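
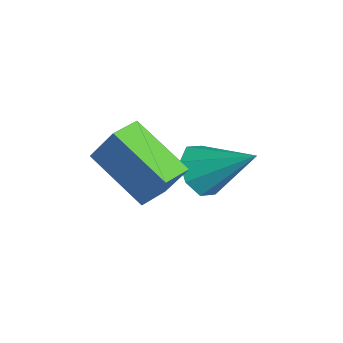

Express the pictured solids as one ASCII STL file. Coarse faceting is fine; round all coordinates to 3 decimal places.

solid 
facet normal -0.505 0.833 -0.224
outer loop
vertex 1.922 -0.659 3.619
vertex 3.589 0.096 2.673
vertex 1.546 -1.176 2.545
endloop
endfacet
facet normal -0.809 -0.366 0.460
outer loop
vertex 2.091 -2.076 2.787
vertex 1.922 -0.659 3.619
vertex 1.546 -1.176 2.545
endloop
endfacet
facet normal -0.505 0.834 -0.224
outer loop
vertex 1.546 -1.176 2.545
vertex 3.589 0.096 2.673
vertex 3.212 -0.421 1.599
endloop
endfacet
facet normal -0.301 -0.413 -0.860
outer loop
vertex 3.212 -0.421 1.599
vertex 2.091 -2.076 2.787
vertex 1.546 -1.176 2.545
endloop
endfacet
facet normal 0.301 0.413 0.860
outer loop
vertex 1.922 -0.659 3.619
vertex 4.134 -0.804 2.915
vertex 3.589 0.096 2.673
endloop
endfacet
facet normal -0.808 -0.367 0.460
outer loop
vertex 2.468 -1.559 3.861
vertex 1.922 -0.659 3.619
vertex 2.091 -2.076 2.787
endloop
endfacet
facet normal 0.301 0.413 0.859
outer loop
vertex 2.468 -1.559 3.861
vertex 4.134 -0.804 2.915
vertex 1.922 -0.659 3.619
endloop
endfacet
facet normal 0.809 0.366 -0.460
outer loop
vertex 3.589 0.096 2.673
vertex 4.134 -0.804 2.915
vertex 3.212 -0.421 1.599
endloop
endfacet
facet normal -0.301 -0.413 -0.860
outer loop
vertex 3.758 -1.321 1.841
vertex 2.091 -2.076 2.787
vertex 3.212 -0.421 1.599
endloop
endfacet
facet normal 0.809 0.367 -0.460
outer loop
vertex 3.212 -0.421 1.599
vertex 4.134 -0.804 2.915
vertex 3.758 -1.321 1.841
endloop
endfacet
facet normal 0.505 -0.834 0.224
outer loop
vertex 3.758 -1.321 1.841
vertex 2.468 -1.559 3.861
vertex 2.091 -2.076 2.787
endloop
endfacet
facet normal 0.505 -0.833 0.224
outer loop
vertex 4.134 -0.804 2.915
vertex 2.468 -1.559 3.861
vertex 3.758 -1.321 1.841
endloop
endfacet
facet normal -0.564 -0.576 -0.592
outer loop
vertex 2.366 1.449 -0.008
vertex 1.842 1.25 0.684
vertex 1.847 1.886 0.061
endloop
endfacet
facet normal 0.513 0.690 -0.511
outer loop
vertex 2.366 1.449 -0.008
vertex 1.847 1.886 0.061
vertex 2.958 2.39 1.856
endloop
endfacet
facet normal -0.563 -0.576 -0.593
outer loop
vertex 1.847 1.886 0.061
vertex 1.842 1.25 0.684
vertex 1.326 1.95 0.494
endloop
endfacet
facet normal -0.071 0.971 -0.229
outer loop
vertex 1.847 1.886 0.061
vertex 1.326 1.95 0.494
vertex 2.958 2.39 1.856
endloop
endfacet
facet normal -0.563 -0.576 -0.592
outer loop
vertex 1.326 1.95 0.494
vertex 1.842 1.25 0.684
vertex 1.107 1.604 1.039
endloop
endfacet
facet normal -0.487 0.813 0.320
outer loop
vertex 1.326 1.95 0.494
vertex 1.107 1.604 1.039
vertex 2.958 2.39 1.856
endloop
endfacet
facet normal -0.563 -0.575 -0.593
outer loop
vertex 1.107 1.604 1.039
vertex 1.842 1.25 0.684
vertex 1.318 1.051 1.375
endloop
endfacet
facet normal -0.491 0.308 0.815
outer loop
vertex 1.107 1.604 1.039
vertex 1.318 1.051 1.375
vertex 2.958 2.39 1.856
endloop
endfacet
facet normal -0.563 -0.576 -0.593
outer loop
vertex 1.318 1.051 1.375
vertex 1.842 1.25 0.684
vertex 1.837 0.614 1.307
endloop
endfacet
facet normal -0.081 -0.247 0.966
outer loop
vertex 1.318 1.051 1.375
vertex 1.837 0.614 1.307
vertex 2.958 2.39 1.856
endloop
endfacet
facet normal -0.564 -0.576 -0.592
outer loop
vertex 1.837 0.614 1.307
vertex 1.842 1.25 0.684
vertex 2.358 0.55 0.873
endloop
endfacet
facet normal 0.504 -0.529 0.683
outer loop
vertex 1.837 0.614 1.307
vertex 2.358 0.55 0.873
vertex 2.958 2.39 1.856
endloop
endfacet
facet normal -0.563 -0.575 -0.593
outer loop
vertex 2.358 0.55 0.873
vertex 1.842 1.25 0.684
vertex 2.577 0.896 0.329
endloop
endfacet
facet normal 0.919 -0.371 0.134
outer loop
vertex 2.358 0.55 0.873
vertex 2.577 0.896 0.329
vertex 2.958 2.39 1.856
endloop
endfacet
facet normal -0.563 -0.576 -0.592
outer loop
vertex 2.577 0.896 0.329
vertex 1.842 1.25 0.684
vertex 2.366 1.449 -0.008
endloop
endfacet
facet normal 0.923 0.133 -0.360
outer loop
vertex 2.577 0.896 0.329
vertex 2.366 1.449 -0.008
vertex 2.958 2.39 1.856
endloop
endfacet

endsolid


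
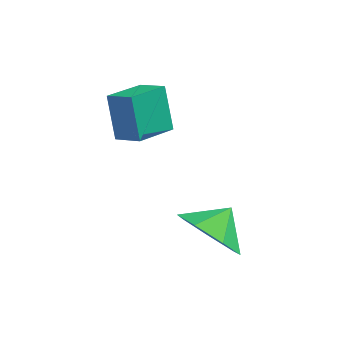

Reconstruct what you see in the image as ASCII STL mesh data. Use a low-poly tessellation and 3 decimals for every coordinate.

solid 
facet normal -0.289 0.456 0.842
outer loop
vertex 0.026 -1.035 4.185
vertex 0.833 -1.358 4.637
vertex 0.68 0.073 3.81
endloop
endfacet
facet normal -0.824 0.330 -0.461
outer loop
vertex 1.107 -0.602 2.563
vertex 0.026 -1.035 4.185
vertex 0.68 0.073 3.81
endloop
endfacet
facet normal -0.288 0.456 0.842
outer loop
vertex 0.68 0.073 3.81
vertex 0.833 -1.358 4.637
vertex 1.487 -0.251 4.261
endloop
endfacet
facet normal 0.488 0.826 -0.280
outer loop
vertex 1.487 -0.251 4.261
vertex 1.107 -0.602 2.563
vertex 0.68 0.073 3.81
endloop
endfacet
facet normal -0.488 -0.827 0.280
outer loop
vertex 0.026 -1.035 4.185
vertex 1.26 -2.033 3.39
vertex 0.833 -1.358 4.637
endloop
endfacet
facet normal -0.824 0.330 -0.461
outer loop
vertex 0.453 -1.709 2.939
vertex 0.026 -1.035 4.185
vertex 1.107 -0.602 2.563
endloop
endfacet
facet normal -0.488 -0.827 0.280
outer loop
vertex 0.453 -1.709 2.939
vertex 1.26 -2.033 3.39
vertex 0.026 -1.035 4.185
endloop
endfacet
facet normal 0.824 -0.330 0.461
outer loop
vertex 0.833 -1.358 4.637
vertex 1.26 -2.033 3.39
vertex 1.487 -0.251 4.261
endloop
endfacet
facet normal 0.488 0.827 -0.280
outer loop
vertex 1.914 -0.925 3.015
vertex 1.107 -0.602 2.563
vertex 1.487 -0.251 4.261
endloop
endfacet
facet normal 0.824 -0.330 0.461
outer loop
vertex 1.487 -0.251 4.261
vertex 1.26 -2.033 3.39
vertex 1.914 -0.925 3.015
endloop
endfacet
facet normal 0.289 -0.456 -0.842
outer loop
vertex 1.914 -0.925 3.015
vertex 0.453 -1.709 2.939
vertex 1.107 -0.602 2.563
endloop
endfacet
facet normal 0.288 -0.455 -0.843
outer loop
vertex 1.26 -2.033 3.39
vertex 0.453 -1.709 2.939
vertex 1.914 -0.925 3.015
endloop
endfacet
facet normal -0.410 -0.752 -0.516
outer loop
vertex 4.317 -3.545 0.665
vertex 3.662 -3.758 1.496
vertex 3.496 -3.094 0.661
endloop
endfacet
facet normal 0.463 0.840 -0.282
outer loop
vertex 4.317 -3.545 0.665
vertex 3.496 -3.094 0.661
vertex 4.098 -2.962 2.044
endloop
endfacet
facet normal -0.412 -0.751 -0.516
outer loop
vertex 3.496 -3.094 0.661
vertex 3.662 -3.758 1.496
vertex 2.8 -3.142 1.287
endloop
endfacet
facet normal -0.110 0.993 -0.047
outer loop
vertex 3.496 -3.094 0.661
vertex 2.8 -3.142 1.287
vertex 4.098 -2.962 2.044
endloop
endfacet
facet normal -0.411 -0.751 -0.517
outer loop
vertex 2.8 -3.142 1.287
vertex 3.662 -3.758 1.496
vertex 2.753 -3.655 2.07
endloop
endfacet
facet normal -0.392 0.780 0.487
outer loop
vertex 2.8 -3.142 1.287
vertex 2.753 -3.655 2.07
vertex 4.098 -2.962 2.044
endloop
endfacet
facet normal -0.411 -0.751 -0.516
outer loop
vertex 2.753 -3.655 2.07
vertex 3.662 -3.758 1.496
vertex 3.39 -4.245 2.421
endloop
endfacet
facet normal -0.169 0.363 0.916
outer loop
vertex 2.753 -3.655 2.07
vertex 3.39 -4.245 2.421
vertex 4.098 -2.962 2.044
endloop
endfacet
facet normal -0.411 -0.751 -0.516
outer loop
vertex 3.39 -4.245 2.421
vertex 3.662 -3.758 1.496
vertex 4.233 -4.469 2.076
endloop
endfacet
facet normal 0.391 0.055 0.919
outer loop
vertex 3.39 -4.245 2.421
vertex 4.233 -4.469 2.076
vertex 4.098 -2.962 2.044
endloop
endfacet
facet normal -0.411 -0.751 -0.516
outer loop
vertex 4.233 -4.469 2.076
vertex 3.662 -3.758 1.496
vertex 4.645 -4.157 1.294
endloop
endfacet
facet normal 0.866 0.088 0.492
outer loop
vertex 4.233 -4.469 2.076
vertex 4.645 -4.157 1.294
vertex 4.098 -2.962 2.044
endloop
endfacet
facet normal -0.411 -0.751 -0.517
outer loop
vertex 4.645 -4.157 1.294
vertex 3.662 -3.758 1.496
vertex 4.317 -3.545 0.665
endloop
endfacet
facet normal 0.898 0.438 -0.042
outer loop
vertex 4.645 -4.157 1.294
vertex 4.317 -3.545 0.665
vertex 4.098 -2.962 2.044
endloop
endfacet

endsolid


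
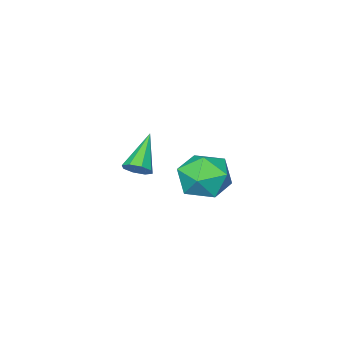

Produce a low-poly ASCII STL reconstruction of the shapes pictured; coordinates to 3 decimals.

solid 
facet normal -0.997 0.050 -0.065
outer loop
vertex -0.122 3.071 -0.86
vertex -0.183 1.973 -0.763
vertex -0.21 2.609 0.139
endloop
endfacet
facet normal -0.732 0.641 0.232
outer loop
vertex -0.122 3.071 -0.86
vertex -0.21 2.609 0.139
vertex 0.481 3.455 -0.019
endloop
endfacet
facet normal -0.273 0.934 -0.230
outer loop
vertex -0.122 3.071 -0.86
vertex 0.481 3.455 -0.019
vertex 0.937 3.342 -1.018
endloop
endfacet
facet normal -0.255 0.523 -0.813
outer loop
vertex -0.122 3.071 -0.86
vertex 0.937 3.342 -1.018
vertex 0.526 2.426 -1.478
endloop
endfacet
facet normal -0.702 -0.024 -0.711
outer loop
vertex -0.122 3.071 -0.86
vertex 0.526 2.426 -1.478
vertex -0.183 1.973 -0.763
endloop
endfacet
facet normal -0.366 0.451 0.814
outer loop
vertex 0.481 3.455 -0.019
vertex -0.21 2.609 0.139
vertex 0.794 2.594 0.598
endloop
endfacet
facet normal -0.795 -0.507 0.333
outer loop
vertex -0.21 2.609 0.139
vertex -0.183 1.973 -0.763
vertex 0.383 1.678 0.138
endloop
endfacet
facet normal -0.318 -0.626 -0.712
outer loop
vertex -0.183 1.973 -0.763
vertex 0.526 2.426 -1.478
vertex 0.839 1.565 -0.861
endloop
endfacet
facet normal 0.405 0.259 -0.877
outer loop
vertex 0.526 2.426 -1.478
vertex 0.937 3.342 -1.018
vertex 1.53 2.411 -1.019
endloop
endfacet
facet normal 0.375 0.924 0.067
outer loop
vertex 0.937 3.342 -1.018
vertex 0.481 3.455 -0.019
vertex 1.503 3.047 -0.117
endloop
endfacet
facet normal 0.255 -0.523 0.813
outer loop
vertex 1.442 1.949 -0.02
vertex 0.794 2.594 0.598
vertex 0.383 1.678 0.138
endloop
endfacet
facet normal 0.273 -0.934 0.230
outer loop
vertex 1.442 1.949 -0.02
vertex 0.383 1.678 0.138
vertex 0.839 1.565 -0.861
endloop
endfacet
facet normal 0.732 -0.641 -0.232
outer loop
vertex 1.442 1.949 -0.02
vertex 0.839 1.565 -0.861
vertex 1.53 2.411 -1.019
endloop
endfacet
facet normal 0.997 -0.050 0.065
outer loop
vertex 1.442 1.949 -0.02
vertex 1.53 2.411 -1.019
vertex 1.503 3.047 -0.117
endloop
endfacet
facet normal 0.702 0.024 0.711
outer loop
vertex 1.442 1.949 -0.02
vertex 1.503 3.047 -0.117
vertex 0.794 2.594 0.598
endloop
endfacet
facet normal -0.405 -0.259 0.877
outer loop
vertex 0.383 1.678 0.138
vertex 0.794 2.594 0.598
vertex -0.21 2.609 0.139
endloop
endfacet
facet normal -0.375 -0.924 -0.067
outer loop
vertex 0.839 1.565 -0.861
vertex 0.383 1.678 0.138
vertex -0.183 1.973 -0.763
endloop
endfacet
facet normal 0.366 -0.451 -0.814
outer loop
vertex 1.53 2.411 -1.019
vertex 0.839 1.565 -0.861
vertex 0.526 2.426 -1.478
endloop
endfacet
facet normal 0.795 0.507 -0.333
outer loop
vertex 1.503 3.047 -0.117
vertex 1.53 2.411 -1.019
vertex 0.937 3.342 -1.018
endloop
endfacet
facet normal 0.318 0.626 0.712
outer loop
vertex 0.794 2.594 0.598
vertex 1.503 3.047 -0.117
vertex 0.481 3.455 -0.019
endloop
endfacet
facet normal 0.667 0.366 -0.649
outer loop
vertex 0.383 -1.835 -1.876
vertex -0.029 -1.876 -2.323
vertex 0.128 -1.446 -1.919
endloop
endfacet
facet normal 0.287 0.289 0.913
outer loop
vertex 0.383 -1.835 -1.876
vertex 0.128 -1.446 -1.919
vertex -1.251 -2.544 -1.137
endloop
endfacet
facet normal 0.669 0.365 -0.648
outer loop
vertex 0.128 -1.446 -1.919
vertex -0.029 -1.876 -2.323
vertex -0.219 -1.309 -2.2
endloop
endfacet
facet normal -0.225 0.737 0.637
outer loop
vertex 0.128 -1.446 -1.919
vertex -0.219 -1.309 -2.2
vertex -1.251 -2.544 -1.137
endloop
endfacet
facet normal 0.667 0.365 -0.649
outer loop
vertex -0.219 -1.309 -2.2
vertex -0.029 -1.876 -2.323
vertex -0.455 -1.504 -2.552
endloop
endfacet
facet normal -0.719 0.688 0.101
outer loop
vertex -0.219 -1.309 -2.2
vertex -0.455 -1.504 -2.552
vertex -1.251 -2.544 -1.137
endloop
endfacet
facet normal 0.668 0.367 -0.647
outer loop
vertex -0.455 -1.504 -2.552
vertex -0.029 -1.876 -2.323
vertex -0.441 -1.916 -2.771
endloop
endfacet
facet normal -0.907 0.173 -0.383
outer loop
vertex -0.455 -1.504 -2.552
vertex -0.441 -1.916 -2.771
vertex -1.251 -2.544 -1.137
endloop
endfacet
facet normal 0.669 0.365 -0.648
outer loop
vertex -0.441 -1.916 -2.771
vertex -0.029 -1.876 -2.323
vertex -0.186 -2.305 -2.727
endloop
endfacet
facet normal -0.680 -0.506 -0.531
outer loop
vertex -0.441 -1.916 -2.771
vertex -0.186 -2.305 -2.727
vertex -1.251 -2.544 -1.137
endloop
endfacet
facet normal 0.668 0.366 -0.648
outer loop
vertex -0.186 -2.305 -2.727
vertex -0.029 -1.876 -2.323
vertex 0.161 -2.442 -2.447
endloop
endfacet
facet normal -0.169 -0.952 -0.256
outer loop
vertex -0.186 -2.305 -2.727
vertex 0.161 -2.442 -2.447
vertex -1.251 -2.544 -1.137
endloop
endfacet
facet normal 0.667 0.366 -0.648
outer loop
vertex 0.161 -2.442 -2.447
vertex -0.029 -1.876 -2.323
vertex 0.397 -2.247 -2.094
endloop
endfacet
facet normal 0.326 -0.903 0.281
outer loop
vertex 0.161 -2.442 -2.447
vertex 0.397 -2.247 -2.094
vertex -1.251 -2.544 -1.137
endloop
endfacet
facet normal 0.667 0.366 -0.649
outer loop
vertex 0.397 -2.247 -2.094
vertex -0.029 -1.876 -2.323
vertex 0.383 -1.835 -1.876
endloop
endfacet
facet normal 0.514 -0.387 0.765
outer loop
vertex 0.397 -2.247 -2.094
vertex 0.383 -1.835 -1.876
vertex -1.251 -2.544 -1.137
endloop
endfacet

endsolid


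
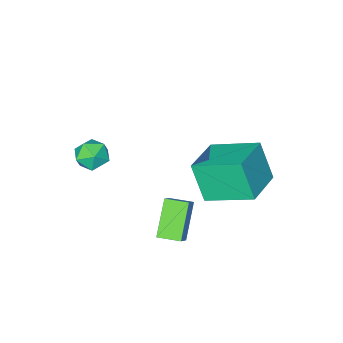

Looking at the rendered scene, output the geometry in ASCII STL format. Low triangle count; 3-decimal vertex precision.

solid 
facet normal -0.477 0.792 0.382
outer loop
vertex -4.305 1.819 -0.14
vertex -2.699 2.639 0.168
vertex -4.373 2.558 -1.758
endloop
endfacet
facet normal -0.878 -0.449 -0.168
outer loop
vertex -3.361 0.881 -2.568
vertex -4.305 1.819 -0.14
vertex -4.373 2.558 -1.758
endloop
endfacet
facet normal -0.478 0.791 0.382
outer loop
vertex -4.373 2.558 -1.758
vertex -2.699 2.639 0.168
vertex -2.767 3.379 -1.45
endloop
endfacet
facet normal -0.038 0.416 -0.909
outer loop
vertex -2.767 3.379 -1.45
vertex -3.361 0.881 -2.568
vertex -4.373 2.558 -1.758
endloop
endfacet
facet normal 0.038 -0.416 0.909
outer loop
vertex -4.305 1.819 -0.14
vertex -1.687 0.962 -0.642
vertex -2.699 2.639 0.168
endloop
endfacet
facet normal -0.878 -0.448 -0.168
outer loop
vertex -3.293 0.141 -0.95
vertex -4.305 1.819 -0.14
vertex -3.361 0.881 -2.568
endloop
endfacet
facet normal 0.038 -0.416 0.909
outer loop
vertex -3.293 0.141 -0.95
vertex -1.687 0.962 -0.642
vertex -4.305 1.819 -0.14
endloop
endfacet
facet normal 0.878 0.448 0.168
outer loop
vertex -2.699 2.639 0.168
vertex -1.687 0.962 -0.642
vertex -2.767 3.379 -1.45
endloop
endfacet
facet normal -0.038 0.416 -0.909
outer loop
vertex -1.755 1.701 -2.26
vertex -3.361 0.881 -2.568
vertex -2.767 3.379 -1.45
endloop
endfacet
facet normal 0.878 0.448 0.168
outer loop
vertex -2.767 3.379 -1.45
vertex -1.687 0.962 -0.642
vertex -1.755 1.701 -2.26
endloop
endfacet
facet normal 0.477 -0.791 -0.382
outer loop
vertex -1.755 1.701 -2.26
vertex -3.293 0.141 -0.95
vertex -3.361 0.881 -2.568
endloop
endfacet
facet normal 0.478 -0.791 -0.382
outer loop
vertex -1.687 0.962 -0.642
vertex -3.293 0.141 -0.95
vertex -1.755 1.701 -2.26
endloop
endfacet
facet normal -0.607 0.794 0.003
outer loop
vertex -0.24 2.673 -0.599
vertex 0.674 3.376 -1.779
vertex -0.827 2.227 -1.318
endloop
endfacet
facet normal -0.553 -0.426 0.716
outer loop
vertex -0.274 1.504 -1.321
vertex -0.24 2.673 -0.599
vertex -0.827 2.227 -1.318
endloop
endfacet
facet normal -0.607 0.794 0.003
outer loop
vertex -0.827 2.227 -1.318
vertex 0.674 3.376 -1.779
vertex 0.087 2.93 -2.499
endloop
endfacet
facet normal -0.570 -0.433 -0.699
outer loop
vertex 0.087 2.93 -2.499
vertex -0.274 1.504 -1.321
vertex -0.827 2.227 -1.318
endloop
endfacet
facet normal 0.569 0.433 0.699
outer loop
vertex -0.24 2.673 -0.599
vertex 1.227 2.653 -1.782
vertex 0.674 3.376 -1.779
endloop
endfacet
facet normal -0.554 -0.426 0.715
outer loop
vertex 0.313 1.95 -0.601
vertex -0.24 2.673 -0.599
vertex -0.274 1.504 -1.321
endloop
endfacet
facet normal 0.569 0.433 0.699
outer loop
vertex 0.313 1.95 -0.601
vertex 1.227 2.653 -1.782
vertex -0.24 2.673 -0.599
endloop
endfacet
facet normal 0.554 0.426 -0.715
outer loop
vertex 0.674 3.376 -1.779
vertex 1.227 2.653 -1.782
vertex 0.087 2.93 -2.499
endloop
endfacet
facet normal -0.569 -0.433 -0.699
outer loop
vertex 0.64 2.207 -2.501
vertex -0.274 1.504 -1.321
vertex 0.087 2.93 -2.499
endloop
endfacet
facet normal 0.554 0.425 -0.716
outer loop
vertex 0.087 2.93 -2.499
vertex 1.227 2.653 -1.782
vertex 0.64 2.207 -2.501
endloop
endfacet
facet normal 0.607 -0.794 -0.003
outer loop
vertex 0.64 2.207 -2.501
vertex 0.313 1.95 -0.601
vertex -0.274 1.504 -1.321
endloop
endfacet
facet normal 0.607 -0.794 -0.003
outer loop
vertex 1.227 2.653 -1.782
vertex 0.313 1.95 -0.601
vertex 0.64 2.207 -2.501
endloop
endfacet
facet normal 0.033 0.301 0.953
outer loop
vertex 0.792 -1.706 -0.671
vertex 0.101 -2.038 -0.542
vertex 0.755 -2.446 -0.436
endloop
endfacet
facet normal 0.690 0.187 0.699
outer loop
vertex 0.792 -1.706 -0.671
vertex 0.755 -2.446 -0.436
vertex 1.26 -2.239 -0.99
endloop
endfacet
facet normal 0.783 0.608 0.132
outer loop
vertex 0.792 -1.706 -0.671
vertex 1.26 -2.239 -0.99
vertex 0.919 -1.703 -1.438
endloop
endfacet
facet normal 0.183 0.982 0.034
outer loop
vertex 0.792 -1.706 -0.671
vertex 0.919 -1.703 -1.438
vertex 0.202 -1.579 -1.161
endloop
endfacet
facet normal -0.280 0.792 0.542
outer loop
vertex 0.792 -1.706 -0.671
vertex 0.202 -1.579 -1.161
vertex 0.101 -2.038 -0.542
endloop
endfacet
facet normal 0.727 -0.492 0.479
outer loop
vertex 1.26 -2.239 -0.99
vertex 0.755 -2.446 -0.436
vertex 0.858 -2.901 -1.059
endloop
endfacet
facet normal -0.336 -0.307 0.890
outer loop
vertex 0.755 -2.446 -0.436
vertex 0.101 -2.038 -0.542
vertex 0.141 -2.777 -0.782
endloop
endfacet
facet normal -0.843 0.489 0.225
outer loop
vertex 0.101 -2.038 -0.542
vertex 0.202 -1.579 -1.161
vertex -0.2 -2.241 -1.23
endloop
endfacet
facet normal -0.093 0.797 -0.597
outer loop
vertex 0.202 -1.579 -1.161
vertex 0.919 -1.703 -1.438
vertex 0.305 -2.034 -1.784
endloop
endfacet
facet normal 0.878 0.190 -0.440
outer loop
vertex 0.919 -1.703 -1.438
vertex 1.26 -2.239 -0.99
vertex 0.959 -2.442 -1.678
endloop
endfacet
facet normal -0.183 -0.982 -0.034
outer loop
vertex 0.268 -2.774 -1.549
vertex 0.858 -2.901 -1.059
vertex 0.141 -2.777 -0.782
endloop
endfacet
facet normal -0.783 -0.608 -0.132
outer loop
vertex 0.268 -2.774 -1.549
vertex 0.141 -2.777 -0.782
vertex -0.2 -2.241 -1.23
endloop
endfacet
facet normal -0.690 -0.187 -0.699
outer loop
vertex 0.268 -2.774 -1.549
vertex -0.2 -2.241 -1.23
vertex 0.305 -2.034 -1.784
endloop
endfacet
facet normal -0.033 -0.301 -0.953
outer loop
vertex 0.268 -2.774 -1.549
vertex 0.305 -2.034 -1.784
vertex 0.959 -2.442 -1.678
endloop
endfacet
facet normal 0.280 -0.792 -0.542
outer loop
vertex 0.268 -2.774 -1.549
vertex 0.959 -2.442 -1.678
vertex 0.858 -2.901 -1.059
endloop
endfacet
facet normal 0.093 -0.797 0.597
outer loop
vertex 0.141 -2.777 -0.782
vertex 0.858 -2.901 -1.059
vertex 0.755 -2.446 -0.436
endloop
endfacet
facet normal -0.878 -0.190 0.440
outer loop
vertex -0.2 -2.241 -1.23
vertex 0.141 -2.777 -0.782
vertex 0.101 -2.038 -0.542
endloop
endfacet
facet normal -0.727 0.492 -0.479
outer loop
vertex 0.305 -2.034 -1.784
vertex -0.2 -2.241 -1.23
vertex 0.202 -1.579 -1.161
endloop
endfacet
facet normal 0.336 0.307 -0.890
outer loop
vertex 0.959 -2.442 -1.678
vertex 0.305 -2.034 -1.784
vertex 0.919 -1.703 -1.438
endloop
endfacet
facet normal 0.843 -0.489 -0.225
outer loop
vertex 0.858 -2.901 -1.059
vertex 0.959 -2.442 -1.678
vertex 1.26 -2.239 -0.99
endloop
endfacet

endsolid


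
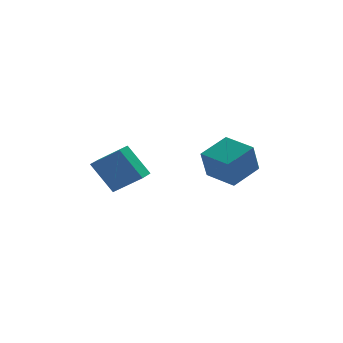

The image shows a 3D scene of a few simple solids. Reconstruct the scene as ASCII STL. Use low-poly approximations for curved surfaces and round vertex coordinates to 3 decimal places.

solid 
facet normal -0.797 -0.483 -0.363
outer loop
vertex 2.756 -2.375 0.441
vertex 1.805 -0.956 0.64
vertex 3.173 -1.874 -1.139
endloop
endfacet
facet normal 0.553 -0.825 -0.116
outer loop
vertex 4.575 -1.024 -0.5
vertex 2.756 -2.375 0.441
vertex 3.173 -1.874 -1.139
endloop
endfacet
facet normal -0.797 -0.483 -0.363
outer loop
vertex 3.173 -1.874 -1.139
vertex 1.805 -0.956 0.64
vertex 2.222 -0.455 -0.941
endloop
endfacet
facet normal 0.244 0.293 -0.925
outer loop
vertex 2.222 -0.455 -0.941
vertex 4.575 -1.024 -0.5
vertex 3.173 -1.874 -1.139
endloop
endfacet
facet normal -0.244 -0.293 0.925
outer loop
vertex 2.756 -2.375 0.441
vertex 3.207 -0.106 1.279
vertex 1.805 -0.956 0.64
endloop
endfacet
facet normal 0.553 -0.825 -0.116
outer loop
vertex 4.158 -1.525 1.081
vertex 2.756 -2.375 0.441
vertex 4.575 -1.024 -0.5
endloop
endfacet
facet normal -0.244 -0.293 0.924
outer loop
vertex 4.158 -1.525 1.081
vertex 3.207 -0.106 1.279
vertex 2.756 -2.375 0.441
endloop
endfacet
facet normal -0.553 0.825 0.116
outer loop
vertex 1.805 -0.956 0.64
vertex 3.207 -0.106 1.279
vertex 2.222 -0.455 -0.941
endloop
endfacet
facet normal 0.244 0.293 -0.924
outer loop
vertex 3.624 0.395 -0.301
vertex 4.575 -1.024 -0.5
vertex 2.222 -0.455 -0.941
endloop
endfacet
facet normal -0.553 0.825 0.116
outer loop
vertex 2.222 -0.455 -0.941
vertex 3.207 -0.106 1.279
vertex 3.624 0.395 -0.301
endloop
endfacet
facet normal 0.797 0.483 0.363
outer loop
vertex 3.624 0.395 -0.301
vertex 4.158 -1.525 1.081
vertex 4.575 -1.024 -0.5
endloop
endfacet
facet normal 0.797 0.483 0.363
outer loop
vertex 3.207 -0.106 1.279
vertex 4.158 -1.525 1.081
vertex 3.624 0.395 -0.301
endloop
endfacet
facet normal -0.472 0.374 0.798
outer loop
vertex -1.898 -0.544 1.025
vertex -1.373 0.28 0.949
vertex -3.152 0.155 -0.044
endloop
endfacet
facet normal -0.536 -0.841 0.078
outer loop
vertex -2.227 -0.58 -1.609
vertex -1.898 -0.544 1.025
vertex -3.152 0.155 -0.044
endloop
endfacet
facet normal -0.472 0.375 0.798
outer loop
vertex -3.152 0.155 -0.044
vertex -1.373 0.28 0.949
vertex -2.627 0.979 -0.121
endloop
endfacet
facet normal -0.700 0.390 -0.597
outer loop
vertex -2.627 0.979 -0.121
vertex -2.227 -0.58 -1.609
vertex -3.152 0.155 -0.044
endloop
endfacet
facet normal 0.700 -0.391 0.597
outer loop
vertex -1.898 -0.544 1.025
vertex -0.448 -0.455 -0.616
vertex -1.373 0.28 0.949
endloop
endfacet
facet normal -0.536 -0.841 0.078
outer loop
vertex -0.973 -1.279 -0.539
vertex -1.898 -0.544 1.025
vertex -2.227 -0.58 -1.609
endloop
endfacet
facet normal 0.700 -0.390 0.598
outer loop
vertex -0.973 -1.279 -0.539
vertex -0.448 -0.455 -0.616
vertex -1.898 -0.544 1.025
endloop
endfacet
facet normal 0.536 0.841 -0.078
outer loop
vertex -1.373 0.28 0.949
vertex -0.448 -0.455 -0.616
vertex -2.627 0.979 -0.121
endloop
endfacet
facet normal -0.700 0.391 -0.598
outer loop
vertex -1.702 0.244 -1.685
vertex -2.227 -0.58 -1.609
vertex -2.627 0.979 -0.121
endloop
endfacet
facet normal 0.536 0.841 -0.078
outer loop
vertex -2.627 0.979 -0.121
vertex -0.448 -0.455 -0.616
vertex -1.702 0.244 -1.685
endloop
endfacet
facet normal 0.472 -0.374 -0.798
outer loop
vertex -1.702 0.244 -1.685
vertex -0.973 -1.279 -0.539
vertex -2.227 -0.58 -1.609
endloop
endfacet
facet normal 0.471 -0.375 -0.798
outer loop
vertex -0.448 -0.455 -0.616
vertex -0.973 -1.279 -0.539
vertex -1.702 0.244 -1.685
endloop
endfacet

endsolid


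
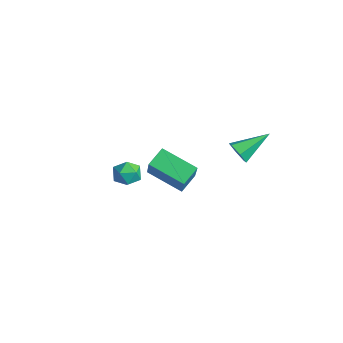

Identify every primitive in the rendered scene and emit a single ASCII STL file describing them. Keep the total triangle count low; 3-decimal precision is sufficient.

solid 
facet normal -0.521 0.267 -0.811
outer loop
vertex -4.541 1.43 -0.89
vertex -2.917 2.385 -1.619
vertex -4.214 0.472 -1.415
endloop
endfacet
facet normal -0.804 -0.472 0.361
outer loop
vertex -3.203 -0.045 0.159
vertex -4.541 1.43 -0.89
vertex -4.214 0.472 -1.415
endloop
endfacet
facet normal -0.520 0.266 -0.811
outer loop
vertex -4.214 0.472 -1.415
vertex -2.917 2.385 -1.619
vertex -2.589 1.427 -2.144
endloop
endfacet
facet normal 0.287 -0.840 -0.460
outer loop
vertex -2.589 1.427 -2.144
vertex -3.203 -0.045 0.159
vertex -4.214 0.472 -1.415
endloop
endfacet
facet normal -0.287 0.840 0.460
outer loop
vertex -4.541 1.43 -0.89
vertex -1.906 1.868 -0.045
vertex -2.917 2.385 -1.619
endloop
endfacet
facet normal -0.804 -0.473 0.361
outer loop
vertex -3.531 0.913 0.684
vertex -4.541 1.43 -0.89
vertex -3.203 -0.045 0.159
endloop
endfacet
facet normal -0.287 0.840 0.460
outer loop
vertex -3.531 0.913 0.684
vertex -1.906 1.868 -0.045
vertex -4.541 1.43 -0.89
endloop
endfacet
facet normal 0.804 0.473 -0.361
outer loop
vertex -2.917 2.385 -1.619
vertex -1.906 1.868 -0.045
vertex -2.589 1.427 -2.144
endloop
endfacet
facet normal 0.287 -0.840 -0.460
outer loop
vertex -1.579 0.91 -0.57
vertex -3.203 -0.045 0.159
vertex -2.589 1.427 -2.144
endloop
endfacet
facet normal 0.804 0.472 -0.361
outer loop
vertex -2.589 1.427 -2.144
vertex -1.906 1.868 -0.045
vertex -1.579 0.91 -0.57
endloop
endfacet
facet normal 0.521 -0.266 0.811
outer loop
vertex -1.579 0.91 -0.57
vertex -3.531 0.913 0.684
vertex -3.203 -0.045 0.159
endloop
endfacet
facet normal 0.521 -0.267 0.811
outer loop
vertex -1.906 1.868 -0.045
vertex -3.531 0.913 0.684
vertex -1.579 0.91 -0.57
endloop
endfacet
facet normal -0.417 0.612 0.672
outer loop
vertex -1.716 -2.169 2.349
vertex -1.209 -2.391 2.866
vertex -1.06 -1.798 2.418
endloop
endfacet
facet normal -0.493 0.870 0.010
outer loop
vertex -1.716 -2.169 2.349
vertex -1.06 -1.798 2.418
vertex -1.34 -1.949 1.731
endloop
endfacet
facet normal -0.843 0.383 -0.377
outer loop
vertex -1.716 -2.169 2.349
vertex -1.34 -1.949 1.731
vertex -1.661 -2.634 1.754
endloop
endfacet
facet normal -0.984 -0.174 0.045
outer loop
vertex -1.716 -2.169 2.349
vertex -1.661 -2.634 1.754
vertex -1.581 -2.907 2.455
endloop
endfacet
facet normal -0.721 -0.032 0.693
outer loop
vertex -1.716 -2.169 2.349
vertex -1.581 -2.907 2.455
vertex -1.209 -2.391 2.866
endloop
endfacet
facet normal 0.157 0.949 -0.273
outer loop
vertex -1.34 -1.949 1.731
vertex -1.06 -1.798 2.418
vertex -0.599 -2.033 1.865
endloop
endfacet
facet normal 0.282 0.532 0.798
outer loop
vertex -1.06 -1.798 2.418
vertex -1.209 -2.391 2.866
vertex -0.519 -2.306 2.566
endloop
endfacet
facet normal -0.209 -0.513 0.833
outer loop
vertex -1.209 -2.391 2.866
vertex -1.581 -2.907 2.455
vertex -0.84 -2.991 2.589
endloop
endfacet
facet normal -0.636 -0.741 -0.216
outer loop
vertex -1.581 -2.907 2.455
vertex -1.661 -2.634 1.754
vertex -1.12 -3.142 1.902
endloop
endfacet
facet normal -0.410 0.162 -0.897
outer loop
vertex -1.661 -2.634 1.754
vertex -1.34 -1.949 1.731
vertex -0.971 -2.549 1.454
endloop
endfacet
facet normal 0.984 0.174 -0.045
outer loop
vertex -0.464 -2.771 1.971
vertex -0.599 -2.033 1.865
vertex -0.519 -2.306 2.566
endloop
endfacet
facet normal 0.843 -0.383 0.377
outer loop
vertex -0.464 -2.771 1.971
vertex -0.519 -2.306 2.566
vertex -0.84 -2.991 2.589
endloop
endfacet
facet normal 0.493 -0.870 -0.010
outer loop
vertex -0.464 -2.771 1.971
vertex -0.84 -2.991 2.589
vertex -1.12 -3.142 1.902
endloop
endfacet
facet normal 0.417 -0.612 -0.672
outer loop
vertex -0.464 -2.771 1.971
vertex -1.12 -3.142 1.902
vertex -0.971 -2.549 1.454
endloop
endfacet
facet normal 0.721 0.032 -0.693
outer loop
vertex -0.464 -2.771 1.971
vertex -0.971 -2.549 1.454
vertex -0.599 -2.033 1.865
endloop
endfacet
facet normal 0.636 0.741 0.216
outer loop
vertex -0.519 -2.306 2.566
vertex -0.599 -2.033 1.865
vertex -1.06 -1.798 2.418
endloop
endfacet
facet normal 0.410 -0.162 0.897
outer loop
vertex -0.84 -2.991 2.589
vertex -0.519 -2.306 2.566
vertex -1.209 -2.391 2.866
endloop
endfacet
facet normal -0.157 -0.949 0.273
outer loop
vertex -1.12 -3.142 1.902
vertex -0.84 -2.991 2.589
vertex -1.581 -2.907 2.455
endloop
endfacet
facet normal -0.282 -0.532 -0.798
outer loop
vertex -0.971 -2.549 1.454
vertex -1.12 -3.142 1.902
vertex -1.661 -2.634 1.754
endloop
endfacet
facet normal 0.209 0.513 -0.833
outer loop
vertex -0.599 -2.033 1.865
vertex -0.971 -2.549 1.454
vertex -1.34 -1.949 1.731
endloop
endfacet
facet normal -0.095 -0.898 -0.429
outer loop
vertex 0.189 2.861 2.019
vertex -0.358 3.095 1.651
vertex 0.29 3.151 1.39
endloop
endfacet
facet normal 0.966 0.139 0.219
outer loop
vertex 0.189 2.861 2.019
vertex 0.29 3.151 1.39
vertex -0.182 4.765 2.449
endloop
endfacet
facet normal -0.095 -0.898 -0.429
outer loop
vertex 0.29 3.151 1.39
vertex -0.358 3.095 1.651
vertex -0.257 3.385 1.022
endloop
endfacet
facet normal 0.615 0.550 -0.565
outer loop
vertex 0.29 3.151 1.39
vertex -0.257 3.385 1.022
vertex -0.182 4.765 2.449
endloop
endfacet
facet normal -0.095 -0.898 -0.429
outer loop
vertex -0.257 3.385 1.022
vertex -0.358 3.095 1.651
vertex -0.905 3.329 1.282
endloop
endfacet
facet normal -0.320 0.689 -0.650
outer loop
vertex -0.257 3.385 1.022
vertex -0.905 3.329 1.282
vertex -0.182 4.765 2.449
endloop
endfacet
facet normal -0.094 -0.898 -0.430
outer loop
vertex -0.905 3.329 1.282
vertex -0.358 3.095 1.651
vertex -1.005 3.038 1.911
endloop
endfacet
facet normal -0.907 0.417 0.049
outer loop
vertex -0.905 3.329 1.282
vertex -1.005 3.038 1.911
vertex -0.182 4.765 2.449
endloop
endfacet
facet normal -0.094 -0.898 -0.430
outer loop
vertex -1.005 3.038 1.911
vertex -0.358 3.095 1.651
vertex -0.458 2.804 2.28
endloop
endfacet
facet normal -0.557 0.007 0.830
outer loop
vertex -1.005 3.038 1.911
vertex -0.458 2.804 2.28
vertex -0.182 4.765 2.449
endloop
endfacet
facet normal -0.095 -0.898 -0.430
outer loop
vertex -0.458 2.804 2.28
vertex -0.358 3.095 1.651
vertex 0.189 2.861 2.019
endloop
endfacet
facet normal 0.381 -0.132 0.915
outer loop
vertex -0.458 2.804 2.28
vertex 0.189 2.861 2.019
vertex -0.182 4.765 2.449
endloop
endfacet

endsolid


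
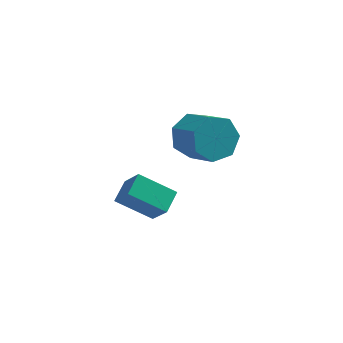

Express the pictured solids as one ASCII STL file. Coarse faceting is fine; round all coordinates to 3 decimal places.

solid 
facet normal -0.414 0.479 -0.774
outer loop
vertex -4.573 4.331 -1.897
vertex -3.032 4.18 -2.815
vertex -4.91 3.378 -2.306
endloop
endfacet
facet normal -0.856 0.084 0.510
outer loop
vertex -4.288 2.66 -1.145
vertex -4.573 4.331 -1.897
vertex -4.91 3.378 -2.306
endloop
endfacet
facet normal -0.414 0.479 -0.774
outer loop
vertex -4.91 3.378 -2.306
vertex -3.032 4.18 -2.815
vertex -3.369 3.227 -3.224
endloop
endfacet
facet normal -0.309 -0.874 -0.375
outer loop
vertex -3.369 3.227 -3.224
vertex -4.288 2.66 -1.145
vertex -4.91 3.378 -2.306
endloop
endfacet
facet normal 0.309 0.874 0.375
outer loop
vertex -4.573 4.331 -1.897
vertex -2.41 3.462 -1.654
vertex -3.032 4.18 -2.815
endloop
endfacet
facet normal -0.856 0.084 0.510
outer loop
vertex -3.951 3.613 -0.736
vertex -4.573 4.331 -1.897
vertex -4.288 2.66 -1.145
endloop
endfacet
facet normal 0.309 0.874 0.375
outer loop
vertex -3.951 3.613 -0.736
vertex -2.41 3.462 -1.654
vertex -4.573 4.331 -1.897
endloop
endfacet
facet normal 0.856 -0.084 -0.510
outer loop
vertex -3.032 4.18 -2.815
vertex -2.41 3.462 -1.654
vertex -3.369 3.227 -3.224
endloop
endfacet
facet normal -0.309 -0.874 -0.375
outer loop
vertex -2.747 2.509 -2.063
vertex -4.288 2.66 -1.145
vertex -3.369 3.227 -3.224
endloop
endfacet
facet normal 0.856 -0.084 -0.510
outer loop
vertex -3.369 3.227 -3.224
vertex -2.41 3.462 -1.654
vertex -2.747 2.509 -2.063
endloop
endfacet
facet normal 0.414 -0.479 0.774
outer loop
vertex -2.747 2.509 -2.063
vertex -3.951 3.613 -0.736
vertex -4.288 2.66 -1.145
endloop
endfacet
facet normal 0.414 -0.479 0.774
outer loop
vertex -2.41 3.462 -1.654
vertex -3.951 3.613 -0.736
vertex -2.747 2.509 -2.063
endloop
endfacet
facet normal -0.560 0.674 -0.482
outer loop
vertex -1.152 3.783 0.752
vertex -1.781 3.876 1.612
vertex -0.9 4.432 1.367
endloop
endfacet
facet normal 0.783 0.239 -0.574
outer loop
vertex -1.152 3.783 0.752
vertex -0.9 4.432 1.367
vertex -0.229 2.671 1.548
endloop
endfacet
facet normal 0.784 0.240 -0.573
outer loop
vertex -0.229 2.671 1.548
vertex -0.9 4.432 1.367
vertex 0.022 3.319 2.162
endloop
endfacet
facet normal 0.559 -0.674 0.483
outer loop
vertex -0.229 2.671 1.548
vertex 0.022 3.319 2.162
vertex -0.859 2.764 2.408
endloop
endfacet
facet normal -0.560 0.674 -0.482
outer loop
vertex -0.9 4.432 1.367
vertex -1.781 3.876 1.612
vertex -1.312 4.662 2.167
endloop
endfacet
facet normal 0.701 0.695 0.161
outer loop
vertex -0.9 4.432 1.367
vertex -1.312 4.662 2.167
vertex 0.022 3.319 2.162
endloop
endfacet
facet normal 0.701 0.695 0.160
outer loop
vertex 0.022 3.319 2.162
vertex -1.312 4.662 2.167
vertex -0.389 3.549 2.962
endloop
endfacet
facet normal 0.559 -0.675 0.481
outer loop
vertex 0.022 3.319 2.162
vertex -0.389 3.549 2.962
vertex -0.859 2.764 2.408
endloop
endfacet
facet normal -0.559 0.674 -0.482
outer loop
vertex -1.312 4.662 2.167
vertex -1.781 3.876 1.612
vertex -2.077 4.301 2.549
endloop
endfacet
facet normal 0.090 0.627 0.774
outer loop
vertex -1.312 4.662 2.167
vertex -2.077 4.301 2.549
vertex -0.389 3.549 2.962
endloop
endfacet
facet normal 0.090 0.627 0.774
outer loop
vertex -0.389 3.549 2.962
vertex -2.077 4.301 2.549
vertex -1.154 3.188 3.344
endloop
endfacet
facet normal 0.559 -0.675 0.482
outer loop
vertex -0.389 3.549 2.962
vertex -1.154 3.188 3.344
vertex -0.859 2.764 2.408
endloop
endfacet
facet normal -0.559 0.674 -0.482
outer loop
vertex -2.077 4.301 2.549
vertex -1.781 3.876 1.612
vertex -2.62 3.62 2.226
endloop
endfacet
facet normal -0.588 0.087 0.804
outer loop
vertex -2.077 4.301 2.549
vertex -2.62 3.62 2.226
vertex -1.154 3.188 3.344
endloop
endfacet
facet normal -0.588 0.087 0.804
outer loop
vertex -1.154 3.188 3.344
vertex -2.62 3.62 2.226
vertex -1.697 2.507 3.021
endloop
endfacet
facet normal 0.559 -0.675 0.482
outer loop
vertex -1.154 3.188 3.344
vertex -1.697 2.507 3.021
vertex -0.859 2.764 2.408
endloop
endfacet
facet normal -0.559 0.674 -0.483
outer loop
vertex -2.62 3.62 2.226
vertex -1.781 3.876 1.612
vertex -2.531 3.132 1.441
endloop
endfacet
facet normal -0.823 -0.519 0.229
outer loop
vertex -2.62 3.62 2.226
vertex -2.531 3.132 1.441
vertex -1.697 2.507 3.021
endloop
endfacet
facet normal -0.823 -0.519 0.229
outer loop
vertex -1.697 2.507 3.021
vertex -2.531 3.132 1.441
vertex -1.608 2.019 2.236
endloop
endfacet
facet normal 0.560 -0.674 0.482
outer loop
vertex -1.697 2.507 3.021
vertex -1.608 2.019 2.236
vertex -0.859 2.764 2.408
endloop
endfacet
facet normal -0.559 0.675 -0.482
outer loop
vertex -2.531 3.132 1.441
vertex -1.781 3.876 1.612
vertex -1.878 3.205 0.785
endloop
endfacet
facet normal -0.439 -0.734 -0.518
outer loop
vertex -2.531 3.132 1.441
vertex -1.878 3.205 0.785
vertex -1.608 2.019 2.236
endloop
endfacet
facet normal -0.439 -0.734 -0.518
outer loop
vertex -1.608 2.019 2.236
vertex -1.878 3.205 0.785
vertex -0.955 2.092 1.58
endloop
endfacet
facet normal 0.560 -0.674 0.482
outer loop
vertex -1.608 2.019 2.236
vertex -0.955 2.092 1.58
vertex -0.859 2.764 2.408
endloop
endfacet
facet normal -0.559 0.675 -0.482
outer loop
vertex -1.878 3.205 0.785
vertex -1.781 3.876 1.612
vertex -1.152 3.783 0.752
endloop
endfacet
facet normal 0.276 -0.397 -0.876
outer loop
vertex -1.878 3.205 0.785
vertex -1.152 3.783 0.752
vertex -0.955 2.092 1.58
endloop
endfacet
facet normal 0.277 -0.396 -0.875
outer loop
vertex -0.955 2.092 1.58
vertex -1.152 3.783 0.752
vertex -0.229 2.671 1.548
endloop
endfacet
facet normal 0.559 -0.674 0.482
outer loop
vertex -0.955 2.092 1.58
vertex -0.229 2.671 1.548
vertex -0.859 2.764 2.408
endloop
endfacet

endsolid


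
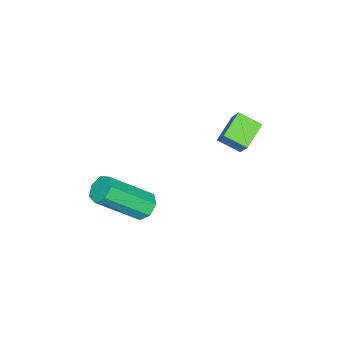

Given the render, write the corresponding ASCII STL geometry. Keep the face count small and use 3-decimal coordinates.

solid 
facet normal -0.448 0.587 -0.674
outer loop
vertex 1.25 -3.055 -2.434
vertex 0.744 -3.097 -2.134
vertex 1.175 -2.699 -2.074
endloop
endfacet
facet normal 0.881 0.415 -0.226
outer loop
vertex 1.25 -3.055 -2.434
vertex 1.175 -2.699 -2.074
vertex 2.202 -4.3 -1.007
endloop
endfacet
facet normal 0.881 0.414 -0.228
outer loop
vertex 2.202 -4.3 -1.007
vertex 1.175 -2.699 -2.074
vertex 2.128 -3.944 -0.647
endloop
endfacet
facet normal 0.450 -0.587 0.673
outer loop
vertex 2.202 -4.3 -1.007
vertex 2.128 -3.944 -0.647
vertex 1.696 -4.343 -0.706
endloop
endfacet
facet normal -0.449 0.588 -0.673
outer loop
vertex 1.175 -2.699 -2.074
vertex 0.744 -3.097 -2.134
vertex 0.776 -2.643 -1.759
endloop
endfacet
facet normal 0.435 0.802 0.409
outer loop
vertex 1.175 -2.699 -2.074
vertex 0.776 -2.643 -1.759
vertex 2.128 -3.944 -0.647
endloop
endfacet
facet normal 0.435 0.802 0.409
outer loop
vertex 2.128 -3.944 -0.647
vertex 0.776 -2.643 -1.759
vertex 1.728 -3.888 -0.331
endloop
endfacet
facet normal 0.450 -0.587 0.673
outer loop
vertex 2.128 -3.944 -0.647
vertex 1.728 -3.888 -0.331
vertex 1.696 -4.343 -0.706
endloop
endfacet
facet normal -0.449 0.588 -0.673
outer loop
vertex 0.776 -2.643 -1.759
vertex 0.744 -3.097 -2.134
vertex 0.352 -2.929 -1.726
endloop
endfacet
facet normal -0.338 0.586 0.736
outer loop
vertex 0.776 -2.643 -1.759
vertex 0.352 -2.929 -1.726
vertex 1.728 -3.888 -0.331
endloop
endfacet
facet normal -0.339 0.586 0.737
outer loop
vertex 1.728 -3.888 -0.331
vertex 0.352 -2.929 -1.726
vertex 1.305 -4.174 -0.298
endloop
endfacet
facet normal 0.449 -0.587 0.674
outer loop
vertex 1.728 -3.888 -0.331
vertex 1.305 -4.174 -0.298
vertex 1.696 -4.343 -0.706
endloop
endfacet
facet normal -0.450 0.586 -0.674
outer loop
vertex 0.352 -2.929 -1.726
vertex 0.744 -3.097 -2.134
vertex 0.224 -3.342 -2.0
endloop
endfacet
facet normal -0.858 -0.072 0.509
outer loop
vertex 0.352 -2.929 -1.726
vertex 0.224 -3.342 -2.0
vertex 1.305 -4.174 -0.298
endloop
endfacet
facet normal -0.857 -0.071 0.510
outer loop
vertex 1.305 -4.174 -0.298
vertex 0.224 -3.342 -2.0
vertex 1.176 -4.587 -0.572
endloop
endfacet
facet normal 0.449 -0.587 0.674
outer loop
vertex 1.305 -4.174 -0.298
vertex 1.176 -4.587 -0.572
vertex 1.696 -4.343 -0.706
endloop
endfacet
facet normal -0.450 0.586 -0.674
outer loop
vertex 0.224 -3.342 -2.0
vertex 0.744 -3.097 -2.134
vertex 0.487 -3.571 -2.375
endloop
endfacet
facet normal -0.731 -0.675 -0.101
outer loop
vertex 0.224 -3.342 -2.0
vertex 0.487 -3.571 -2.375
vertex 1.176 -4.587 -0.572
endloop
endfacet
facet normal -0.731 -0.675 -0.101
outer loop
vertex 1.176 -4.587 -0.572
vertex 0.487 -3.571 -2.375
vertex 1.439 -4.816 -0.948
endloop
endfacet
facet normal 0.449 -0.588 0.672
outer loop
vertex 1.176 -4.587 -0.572
vertex 1.439 -4.816 -0.948
vertex 1.696 -4.343 -0.706
endloop
endfacet
facet normal -0.450 0.586 -0.674
outer loop
vertex 0.487 -3.571 -2.375
vertex 0.744 -3.097 -2.134
vertex 0.943 -3.443 -2.568
endloop
endfacet
facet normal -0.053 -0.770 -0.636
outer loop
vertex 0.487 -3.571 -2.375
vertex 0.943 -3.443 -2.568
vertex 1.439 -4.816 -0.948
endloop
endfacet
facet normal -0.053 -0.770 -0.636
outer loop
vertex 1.439 -4.816 -0.948
vertex 0.943 -3.443 -2.568
vertex 1.896 -4.688 -1.141
endloop
endfacet
facet normal 0.449 -0.588 0.673
outer loop
vertex 1.439 -4.816 -0.948
vertex 1.896 -4.688 -1.141
vertex 1.696 -4.343 -0.706
endloop
endfacet
facet normal -0.448 0.587 -0.674
outer loop
vertex 0.943 -3.443 -2.568
vertex 0.744 -3.097 -2.134
vertex 1.25 -3.055 -2.434
endloop
endfacet
facet normal 0.663 -0.286 -0.692
outer loop
vertex 0.943 -3.443 -2.568
vertex 1.25 -3.055 -2.434
vertex 1.896 -4.688 -1.141
endloop
endfacet
facet normal 0.664 -0.285 -0.691
outer loop
vertex 1.896 -4.688 -1.141
vertex 1.25 -3.055 -2.434
vertex 2.202 -4.3 -1.007
endloop
endfacet
facet normal 0.450 -0.587 0.673
outer loop
vertex 1.896 -4.688 -1.141
vertex 2.202 -4.3 -1.007
vertex 1.696 -4.343 -0.706
endloop
endfacet
facet normal -0.411 -0.411 -0.813
outer loop
vertex -3.648 -1.719 -0.35
vertex -3.728 -0.832 -0.758
vertex -2.604 -1.84 -0.817
endloop
endfacet
facet normal 0.081 -0.906 0.416
outer loop
vertex -2.152 -1.388 0.078
vertex -3.648 -1.719 -0.35
vertex -2.604 -1.84 -0.817
endloop
endfacet
facet normal -0.411 -0.411 -0.813
outer loop
vertex -2.604 -1.84 -0.817
vertex -3.728 -0.832 -0.758
vertex -2.684 -0.953 -1.225
endloop
endfacet
facet normal 0.908 -0.105 -0.406
outer loop
vertex -2.684 -0.953 -1.225
vertex -2.152 -1.388 0.078
vertex -2.604 -1.84 -0.817
endloop
endfacet
facet normal -0.908 0.105 0.406
outer loop
vertex -3.648 -1.719 -0.35
vertex -3.276 -0.38 0.137
vertex -3.728 -0.832 -0.758
endloop
endfacet
facet normal 0.081 -0.906 0.416
outer loop
vertex -3.196 -1.267 0.545
vertex -3.648 -1.719 -0.35
vertex -2.152 -1.388 0.078
endloop
endfacet
facet normal -0.908 0.105 0.406
outer loop
vertex -3.196 -1.267 0.545
vertex -3.276 -0.38 0.137
vertex -3.648 -1.719 -0.35
endloop
endfacet
facet normal -0.081 0.906 -0.416
outer loop
vertex -3.728 -0.832 -0.758
vertex -3.276 -0.38 0.137
vertex -2.684 -0.953 -1.225
endloop
endfacet
facet normal 0.908 -0.105 -0.406
outer loop
vertex -2.232 -0.501 -0.33
vertex -2.152 -1.388 0.078
vertex -2.684 -0.953 -1.225
endloop
endfacet
facet normal -0.081 0.906 -0.416
outer loop
vertex -2.684 -0.953 -1.225
vertex -3.276 -0.38 0.137
vertex -2.232 -0.501 -0.33
endloop
endfacet
facet normal 0.411 0.411 0.813
outer loop
vertex -2.232 -0.501 -0.33
vertex -3.196 -1.267 0.545
vertex -2.152 -1.388 0.078
endloop
endfacet
facet normal 0.411 0.411 0.813
outer loop
vertex -3.276 -0.38 0.137
vertex -3.196 -1.267 0.545
vertex -2.232 -0.501 -0.33
endloop
endfacet

endsolid


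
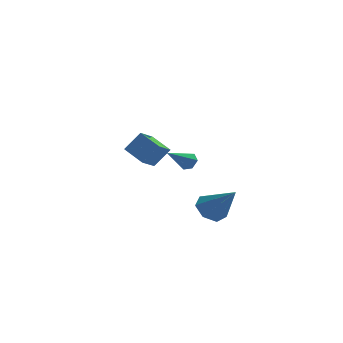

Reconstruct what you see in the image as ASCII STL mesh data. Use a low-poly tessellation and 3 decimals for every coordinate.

solid 
facet normal -0.616 -0.094 -0.783
outer loop
vertex -2.487 0.402 0.277
vertex -1.867 1.231 -0.31
vertex -1.659 -0.594 -0.255
endloop
endfacet
facet normal -0.521 -0.697 0.493
outer loop
vertex -0.853 -0.471 0.77
vertex -2.487 0.402 0.277
vertex -1.659 -0.594 -0.255
endloop
endfacet
facet normal -0.615 -0.094 -0.783
outer loop
vertex -1.659 -0.594 -0.255
vertex -1.867 1.231 -0.31
vertex -1.039 0.236 -0.842
endloop
endfacet
facet normal 0.592 -0.711 -0.380
outer loop
vertex -1.039 0.236 -0.842
vertex -0.853 -0.471 0.77
vertex -1.659 -0.594 -0.255
endloop
endfacet
facet normal -0.591 0.711 0.380
outer loop
vertex -2.487 0.402 0.277
vertex -1.061 1.354 0.715
vertex -1.867 1.231 -0.31
endloop
endfacet
facet normal -0.521 -0.697 0.493
outer loop
vertex -1.681 0.524 1.302
vertex -2.487 0.402 0.277
vertex -0.853 -0.471 0.77
endloop
endfacet
facet normal -0.591 0.711 0.380
outer loop
vertex -1.681 0.524 1.302
vertex -1.061 1.354 0.715
vertex -2.487 0.402 0.277
endloop
endfacet
facet normal 0.521 0.697 -0.493
outer loop
vertex -1.867 1.231 -0.31
vertex -1.061 1.354 0.715
vertex -1.039 0.236 -0.842
endloop
endfacet
facet normal 0.591 -0.711 -0.380
outer loop
vertex -0.233 0.358 0.183
vertex -0.853 -0.471 0.77
vertex -1.039 0.236 -0.842
endloop
endfacet
facet normal 0.521 0.697 -0.493
outer loop
vertex -1.039 0.236 -0.842
vertex -1.061 1.354 0.715
vertex -0.233 0.358 0.183
endloop
endfacet
facet normal 0.615 0.094 0.783
outer loop
vertex -0.233 0.358 0.183
vertex -1.681 0.524 1.302
vertex -0.853 -0.471 0.77
endloop
endfacet
facet normal 0.615 0.094 0.783
outer loop
vertex -1.061 1.354 0.715
vertex -1.681 0.524 1.302
vertex -0.233 0.358 0.183
endloop
endfacet
facet normal 0.675 0.479 -0.561
outer loop
vertex 1.214 3.754 -1.48
vertex 0.927 3.597 -1.959
vertex 0.796 4.095 -1.692
endloop
endfacet
facet normal -0.038 0.494 0.869
outer loop
vertex 1.214 3.754 -1.48
vertex 0.796 4.095 -1.692
vertex -0.247 2.763 -0.981
endloop
endfacet
facet normal 0.674 0.479 -0.562
outer loop
vertex 0.796 4.095 -1.692
vertex 0.927 3.597 -1.959
vertex 0.508 3.938 -2.171
endloop
endfacet
facet normal -0.713 0.670 0.209
outer loop
vertex 0.796 4.095 -1.692
vertex 0.508 3.938 -2.171
vertex -0.247 2.763 -0.981
endloop
endfacet
facet normal 0.674 0.480 -0.561
outer loop
vertex 0.508 3.938 -2.171
vertex 0.927 3.597 -1.959
vertex 0.64 3.44 -2.438
endloop
endfacet
facet normal -0.862 0.042 -0.505
outer loop
vertex 0.508 3.938 -2.171
vertex 0.64 3.44 -2.438
vertex -0.247 2.763 -0.981
endloop
endfacet
facet normal 0.675 0.479 -0.561
outer loop
vertex 0.64 3.44 -2.438
vertex 0.927 3.597 -1.959
vertex 1.058 3.099 -2.226
endloop
endfacet
facet normal -0.336 -0.759 -0.557
outer loop
vertex 0.64 3.44 -2.438
vertex 1.058 3.099 -2.226
vertex -0.247 2.763 -0.981
endloop
endfacet
facet normal 0.675 0.479 -0.561
outer loop
vertex 1.058 3.099 -2.226
vertex 0.927 3.597 -1.959
vertex 1.345 3.256 -1.747
endloop
endfacet
facet normal 0.339 -0.935 0.103
outer loop
vertex 1.058 3.099 -2.226
vertex 1.345 3.256 -1.747
vertex -0.247 2.763 -0.981
endloop
endfacet
facet normal 0.675 0.479 -0.561
outer loop
vertex 1.345 3.256 -1.747
vertex 0.927 3.597 -1.959
vertex 1.214 3.754 -1.48
endloop
endfacet
facet normal 0.488 -0.309 0.816
outer loop
vertex 1.345 3.256 -1.747
vertex 1.214 3.754 -1.48
vertex -0.247 2.763 -0.981
endloop
endfacet
facet normal -0.498 0.496 -0.711
outer loop
vertex 2.201 -3.118 -2.935
vertex 1.477 -3.06 -2.387
vertex 2.174 -2.48 -2.471
endloop
endfacet
facet normal 0.988 0.115 -0.101
outer loop
vertex 2.201 -3.118 -2.935
vertex 2.174 -2.48 -2.471
vertex 2.523 -4.1 -0.893
endloop
endfacet
facet normal -0.498 0.495 -0.712
outer loop
vertex 2.174 -2.48 -2.471
vertex 1.477 -3.06 -2.387
vertex 1.621 -2.278 -1.944
endloop
endfacet
facet normal 0.658 0.593 0.463
outer loop
vertex 2.174 -2.48 -2.471
vertex 1.621 -2.278 -1.944
vertex 2.523 -4.1 -0.893
endloop
endfacet
facet normal -0.498 0.495 -0.712
outer loop
vertex 1.621 -2.278 -1.944
vertex 1.477 -3.06 -2.387
vertex 0.961 -2.665 -1.751
endloop
endfacet
facet normal -0.031 0.488 0.872
outer loop
vertex 1.621 -2.278 -1.944
vertex 0.961 -2.665 -1.751
vertex 2.523 -4.1 -0.893
endloop
endfacet
facet normal -0.498 0.496 -0.712
outer loop
vertex 0.961 -2.665 -1.751
vertex 1.477 -3.06 -2.387
vertex 0.689 -3.349 -2.037
endloop
endfacet
facet normal -0.560 -0.120 0.820
outer loop
vertex 0.961 -2.665 -1.751
vertex 0.689 -3.349 -2.037
vertex 2.523 -4.1 -0.893
endloop
endfacet
facet normal -0.498 0.496 -0.711
outer loop
vertex 0.689 -3.349 -2.037
vertex 1.477 -3.06 -2.387
vertex 1.01 -3.815 -2.587
endloop
endfacet
facet normal -0.532 -0.773 0.345
outer loop
vertex 0.689 -3.349 -2.037
vertex 1.01 -3.815 -2.587
vertex 2.523 -4.1 -0.893
endloop
endfacet
facet normal -0.497 0.496 -0.712
outer loop
vertex 1.01 -3.815 -2.587
vertex 1.477 -3.06 -2.387
vertex 1.684 -3.712 -2.986
endloop
endfacet
facet normal 0.034 -0.980 -0.195
outer loop
vertex 1.01 -3.815 -2.587
vertex 1.684 -3.712 -2.986
vertex 2.523 -4.1 -0.893
endloop
endfacet
facet normal -0.499 0.495 -0.711
outer loop
vertex 1.684 -3.712 -2.986
vertex 1.477 -3.06 -2.387
vertex 2.201 -3.118 -2.935
endloop
endfacet
facet normal 0.710 -0.584 -0.393
outer loop
vertex 1.684 -3.712 -2.986
vertex 2.201 -3.118 -2.935
vertex 2.523 -4.1 -0.893
endloop
endfacet

endsolid


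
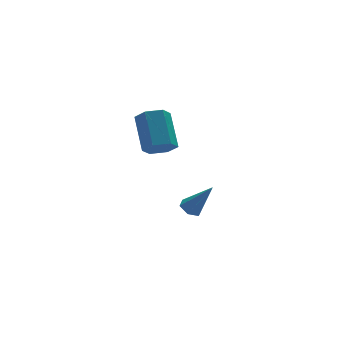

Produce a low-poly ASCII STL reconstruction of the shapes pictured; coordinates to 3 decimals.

solid 
facet normal -0.436 0.347 -0.830
outer loop
vertex 3.529 -1.876 -3.758
vertex 3.0 -1.923 -3.5
vertex 3.308 -1.422 -3.452
endloop
endfacet
facet normal 0.905 0.424 0.024
outer loop
vertex 3.529 -1.876 -3.758
vertex 3.308 -1.422 -3.452
vertex 3.8 -2.557 -1.98
endloop
endfacet
facet normal -0.436 0.348 -0.830
outer loop
vertex 3.308 -1.422 -3.452
vertex 3.0 -1.923 -3.5
vertex 2.78 -1.469 -3.194
endloop
endfacet
facet normal 0.200 0.807 0.556
outer loop
vertex 3.308 -1.422 -3.452
vertex 2.78 -1.469 -3.194
vertex 3.8 -2.557 -1.98
endloop
endfacet
facet normal -0.438 0.347 -0.829
outer loop
vertex 2.78 -1.469 -3.194
vertex 3.0 -1.923 -3.5
vertex 2.472 -1.97 -3.241
endloop
endfacet
facet normal -0.588 0.291 0.755
outer loop
vertex 2.78 -1.469 -3.194
vertex 2.472 -1.97 -3.241
vertex 3.8 -2.557 -1.98
endloop
endfacet
facet normal -0.438 0.346 -0.830
outer loop
vertex 2.472 -1.97 -3.241
vertex 3.0 -1.923 -3.5
vertex 2.693 -2.424 -3.547
endloop
endfacet
facet normal -0.670 -0.611 0.422
outer loop
vertex 2.472 -1.97 -3.241
vertex 2.693 -2.424 -3.547
vertex 3.8 -2.557 -1.98
endloop
endfacet
facet normal -0.437 0.345 -0.831
outer loop
vertex 2.693 -2.424 -3.547
vertex 3.0 -1.923 -3.5
vertex 3.221 -2.377 -3.805
endloop
endfacet
facet normal 0.035 -0.993 -0.109
outer loop
vertex 2.693 -2.424 -3.547
vertex 3.221 -2.377 -3.805
vertex 3.8 -2.557 -1.98
endloop
endfacet
facet normal -0.436 0.346 -0.831
outer loop
vertex 3.221 -2.377 -3.805
vertex 3.0 -1.923 -3.5
vertex 3.529 -1.876 -3.758
endloop
endfacet
facet normal 0.823 -0.477 -0.308
outer loop
vertex 3.221 -2.377 -3.805
vertex 3.529 -1.876 -3.758
vertex 3.8 -2.557 -1.98
endloop
endfacet
facet normal -0.068 -0.736 -0.673
outer loop
vertex 1.747 -3.892 1.636
vertex 0.974 -3.794 1.607
vertex 1.436 -3.394 1.123
endloop
endfacet
facet normal 0.914 0.224 -0.337
outer loop
vertex 1.747 -3.892 1.636
vertex 1.436 -3.394 1.123
vertex 1.879 -2.464 2.942
endloop
endfacet
facet normal 0.915 0.223 -0.337
outer loop
vertex 1.879 -2.464 2.942
vertex 1.436 -3.394 1.123
vertex 1.568 -1.966 2.428
endloop
endfacet
facet normal 0.068 0.737 0.673
outer loop
vertex 1.879 -2.464 2.942
vertex 1.568 -1.966 2.428
vertex 1.106 -2.366 2.913
endloop
endfacet
facet normal -0.067 -0.737 -0.673
outer loop
vertex 1.436 -3.394 1.123
vertex 0.974 -3.794 1.607
vertex 0.663 -3.297 1.094
endloop
endfacet
facet normal 0.111 0.665 -0.739
outer loop
vertex 1.436 -3.394 1.123
vertex 0.663 -3.297 1.094
vertex 1.568 -1.966 2.428
endloop
endfacet
facet normal 0.112 0.664 -0.739
outer loop
vertex 1.568 -1.966 2.428
vertex 0.663 -3.297 1.094
vertex 0.795 -1.868 2.399
endloop
endfacet
facet normal 0.068 0.737 0.673
outer loop
vertex 1.568 -1.966 2.428
vertex 0.795 -1.868 2.399
vertex 1.106 -2.366 2.913
endloop
endfacet
facet normal -0.068 -0.737 -0.673
outer loop
vertex 0.663 -3.297 1.094
vertex 0.974 -3.794 1.607
vertex 0.201 -3.696 1.578
endloop
endfacet
facet normal -0.802 0.441 -0.402
outer loop
vertex 0.663 -3.297 1.094
vertex 0.201 -3.696 1.578
vertex 0.795 -1.868 2.399
endloop
endfacet
facet normal -0.803 0.441 -0.401
outer loop
vertex 0.795 -1.868 2.399
vertex 0.201 -3.696 1.578
vertex 0.333 -2.268 2.884
endloop
endfacet
facet normal 0.068 0.737 0.673
outer loop
vertex 0.795 -1.868 2.399
vertex 0.333 -2.268 2.884
vertex 1.106 -2.366 2.913
endloop
endfacet
facet normal -0.068 -0.737 -0.673
outer loop
vertex 0.201 -3.696 1.578
vertex 0.974 -3.794 1.607
vertex 0.512 -4.194 2.092
endloop
endfacet
facet normal -0.915 -0.224 0.337
outer loop
vertex 0.201 -3.696 1.578
vertex 0.512 -4.194 2.092
vertex 0.333 -2.268 2.884
endloop
endfacet
facet normal -0.914 -0.224 0.337
outer loop
vertex 0.333 -2.268 2.884
vertex 0.512 -4.194 2.092
vertex 0.644 -2.766 3.397
endloop
endfacet
facet normal 0.068 0.736 0.673
outer loop
vertex 0.333 -2.268 2.884
vertex 0.644 -2.766 3.397
vertex 1.106 -2.366 2.913
endloop
endfacet
facet normal -0.068 -0.737 -0.673
outer loop
vertex 0.512 -4.194 2.092
vertex 0.974 -3.794 1.607
vertex 1.285 -4.292 2.121
endloop
endfacet
facet normal -0.112 -0.665 0.739
outer loop
vertex 0.512 -4.194 2.092
vertex 1.285 -4.292 2.121
vertex 0.644 -2.766 3.397
endloop
endfacet
facet normal -0.111 -0.665 0.739
outer loop
vertex 0.644 -2.766 3.397
vertex 1.285 -4.292 2.121
vertex 1.417 -2.863 3.426
endloop
endfacet
facet normal 0.067 0.737 0.673
outer loop
vertex 0.644 -2.766 3.397
vertex 1.417 -2.863 3.426
vertex 1.106 -2.366 2.913
endloop
endfacet
facet normal -0.068 -0.737 -0.673
outer loop
vertex 1.285 -4.292 2.121
vertex 0.974 -3.794 1.607
vertex 1.747 -3.892 1.636
endloop
endfacet
facet normal 0.803 -0.441 0.401
outer loop
vertex 1.285 -4.292 2.121
vertex 1.747 -3.892 1.636
vertex 1.417 -2.863 3.426
endloop
endfacet
facet normal 0.802 -0.442 0.402
outer loop
vertex 1.417 -2.863 3.426
vertex 1.747 -3.892 1.636
vertex 1.879 -2.464 2.942
endloop
endfacet
facet normal 0.068 0.737 0.673
outer loop
vertex 1.417 -2.863 3.426
vertex 1.879 -2.464 2.942
vertex 1.106 -2.366 2.913
endloop
endfacet

endsolid


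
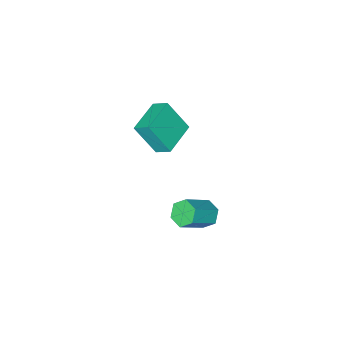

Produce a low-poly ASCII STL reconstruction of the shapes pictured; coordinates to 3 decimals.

solid 
facet normal -0.792 0.025 -0.610
outer loop
vertex 1.9 3.595 -1.183
vertex 1.456 3.292 -0.618
vertex 1.53 4.066 -0.683
endloop
endfacet
facet normal 0.383 0.797 -0.467
outer loop
vertex 1.9 3.595 -1.183
vertex 1.53 4.066 -0.683
vertex 3.327 3.551 -0.088
endloop
endfacet
facet normal 0.383 0.797 -0.467
outer loop
vertex 3.327 3.551 -0.088
vertex 1.53 4.066 -0.683
vertex 2.958 4.022 0.413
endloop
endfacet
facet normal 0.794 -0.025 0.608
outer loop
vertex 3.327 3.551 -0.088
vertex 2.958 4.022 0.413
vertex 2.884 3.248 0.478
endloop
endfacet
facet normal -0.794 0.025 -0.608
outer loop
vertex 1.53 4.066 -0.683
vertex 1.456 3.292 -0.618
vertex 1.087 3.762 -0.117
endloop
endfacet
facet normal -0.219 0.921 0.323
outer loop
vertex 1.53 4.066 -0.683
vertex 1.087 3.762 -0.117
vertex 2.958 4.022 0.413
endloop
endfacet
facet normal -0.219 0.921 0.323
outer loop
vertex 2.958 4.022 0.413
vertex 1.087 3.762 -0.117
vertex 2.514 3.718 0.978
endloop
endfacet
facet normal 0.792 -0.025 0.609
outer loop
vertex 2.958 4.022 0.413
vertex 2.514 3.718 0.978
vertex 2.884 3.248 0.478
endloop
endfacet
facet normal -0.794 0.025 -0.608
outer loop
vertex 1.087 3.762 -0.117
vertex 1.456 3.292 -0.618
vertex 1.013 2.989 -0.052
endloop
endfacet
facet normal -0.602 0.124 0.789
outer loop
vertex 1.087 3.762 -0.117
vertex 1.013 2.989 -0.052
vertex 2.514 3.718 0.978
endloop
endfacet
facet normal -0.602 0.124 0.789
outer loop
vertex 2.514 3.718 0.978
vertex 1.013 2.989 -0.052
vertex 2.44 2.945 1.043
endloop
endfacet
facet normal 0.792 -0.025 0.610
outer loop
vertex 2.514 3.718 0.978
vertex 2.44 2.945 1.043
vertex 2.884 3.248 0.478
endloop
endfacet
facet normal -0.794 0.025 -0.608
outer loop
vertex 1.013 2.989 -0.052
vertex 1.456 3.292 -0.618
vertex 1.382 2.518 -0.553
endloop
endfacet
facet normal -0.383 -0.797 0.467
outer loop
vertex 1.013 2.989 -0.052
vertex 1.382 2.518 -0.553
vertex 2.44 2.945 1.043
endloop
endfacet
facet normal -0.383 -0.797 0.467
outer loop
vertex 2.44 2.945 1.043
vertex 1.382 2.518 -0.553
vertex 2.81 2.474 0.543
endloop
endfacet
facet normal 0.792 -0.025 0.610
outer loop
vertex 2.44 2.945 1.043
vertex 2.81 2.474 0.543
vertex 2.884 3.248 0.478
endloop
endfacet
facet normal -0.792 0.025 -0.609
outer loop
vertex 1.382 2.518 -0.553
vertex 1.456 3.292 -0.618
vertex 1.826 2.822 -1.118
endloop
endfacet
facet normal 0.219 -0.921 -0.323
outer loop
vertex 1.382 2.518 -0.553
vertex 1.826 2.822 -1.118
vertex 2.81 2.474 0.543
endloop
endfacet
facet normal 0.219 -0.921 -0.323
outer loop
vertex 2.81 2.474 0.543
vertex 1.826 2.822 -1.118
vertex 3.253 2.778 -0.023
endloop
endfacet
facet normal 0.794 -0.025 0.608
outer loop
vertex 2.81 2.474 0.543
vertex 3.253 2.778 -0.023
vertex 2.884 3.248 0.478
endloop
endfacet
facet normal -0.792 0.025 -0.610
outer loop
vertex 1.826 2.822 -1.118
vertex 1.456 3.292 -0.618
vertex 1.9 3.595 -1.183
endloop
endfacet
facet normal 0.602 -0.124 -0.789
outer loop
vertex 1.826 2.822 -1.118
vertex 1.9 3.595 -1.183
vertex 3.253 2.778 -0.023
endloop
endfacet
facet normal 0.602 -0.124 -0.789
outer loop
vertex 3.253 2.778 -0.023
vertex 1.9 3.595 -1.183
vertex 3.327 3.551 -0.088
endloop
endfacet
facet normal 0.794 -0.025 0.608
outer loop
vertex 3.253 2.778 -0.023
vertex 3.327 3.551 -0.088
vertex 2.884 3.248 0.478
endloop
endfacet
facet normal -0.923 -0.361 0.131
outer loop
vertex -1.438 -4.255 0.412
vertex -1.69 -3.397 0.999
vertex -2.065 -3.269 -1.297
endloop
endfacet
facet normal 0.236 -0.802 -0.549
outer loop
vertex -0.21 -2.543 -1.559
vertex -1.438 -4.255 0.412
vertex -2.065 -3.269 -1.297
endloop
endfacet
facet normal -0.923 -0.362 0.131
outer loop
vertex -2.065 -3.269 -1.297
vertex -1.69 -3.397 0.999
vertex -2.318 -2.411 -0.709
endloop
endfacet
facet normal -0.303 0.476 -0.825
outer loop
vertex -2.318 -2.411 -0.709
vertex -0.21 -2.543 -1.559
vertex -2.065 -3.269 -1.297
endloop
endfacet
facet normal 0.303 -0.476 0.826
outer loop
vertex -1.438 -4.255 0.412
vertex 0.165 -2.671 0.737
vertex -1.69 -3.397 0.999
endloop
endfacet
facet normal 0.236 -0.802 -0.549
outer loop
vertex 0.418 -3.529 0.149
vertex -1.438 -4.255 0.412
vertex -0.21 -2.543 -1.559
endloop
endfacet
facet normal 0.303 -0.476 0.825
outer loop
vertex 0.418 -3.529 0.149
vertex 0.165 -2.671 0.737
vertex -1.438 -4.255 0.412
endloop
endfacet
facet normal -0.236 0.801 0.549
outer loop
vertex -1.69 -3.397 0.999
vertex 0.165 -2.671 0.737
vertex -2.318 -2.411 -0.709
endloop
endfacet
facet normal -0.303 0.476 -0.826
outer loop
vertex -0.462 -1.685 -0.972
vertex -0.21 -2.543 -1.559
vertex -2.318 -2.411 -0.709
endloop
endfacet
facet normal -0.236 0.802 0.549
outer loop
vertex -2.318 -2.411 -0.709
vertex 0.165 -2.671 0.737
vertex -0.462 -1.685 -0.972
endloop
endfacet
facet normal 0.923 0.361 -0.131
outer loop
vertex -0.462 -1.685 -0.972
vertex 0.418 -3.529 0.149
vertex -0.21 -2.543 -1.559
endloop
endfacet
facet normal 0.923 0.361 -0.130
outer loop
vertex 0.165 -2.671 0.737
vertex 0.418 -3.529 0.149
vertex -0.462 -1.685 -0.972
endloop
endfacet

endsolid


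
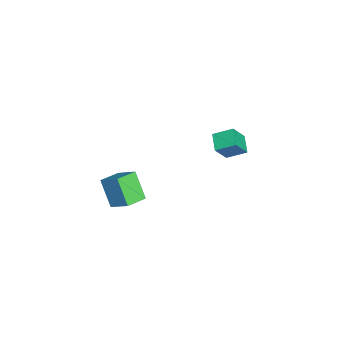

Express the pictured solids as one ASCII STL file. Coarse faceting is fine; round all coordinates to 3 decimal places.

solid 
facet normal -0.485 -0.650 -0.585
outer loop
vertex 3.598 -4.193 3.318
vertex 2.614 -3.253 3.09
vertex 4.57 -3.547 1.794
endloop
endfacet
facet normal 0.713 -0.681 0.166
outer loop
vertex 5.346 -2.507 2.73
vertex 3.598 -4.193 3.318
vertex 4.57 -3.547 1.794
endloop
endfacet
facet normal -0.485 -0.650 -0.585
outer loop
vertex 4.57 -3.547 1.794
vertex 2.614 -3.253 3.09
vertex 3.586 -2.607 1.565
endloop
endfacet
facet normal 0.506 0.337 -0.794
outer loop
vertex 3.586 -2.607 1.565
vertex 5.346 -2.507 2.73
vertex 4.57 -3.547 1.794
endloop
endfacet
facet normal -0.506 -0.337 0.794
outer loop
vertex 3.598 -4.193 3.318
vertex 3.39 -2.213 4.026
vertex 2.614 -3.253 3.09
endloop
endfacet
facet normal 0.713 -0.681 0.166
outer loop
vertex 4.374 -3.153 4.255
vertex 3.598 -4.193 3.318
vertex 5.346 -2.507 2.73
endloop
endfacet
facet normal -0.507 -0.337 0.794
outer loop
vertex 4.374 -3.153 4.255
vertex 3.39 -2.213 4.026
vertex 3.598 -4.193 3.318
endloop
endfacet
facet normal -0.713 0.681 -0.166
outer loop
vertex 2.614 -3.253 3.09
vertex 3.39 -2.213 4.026
vertex 3.586 -2.607 1.565
endloop
endfacet
facet normal 0.506 0.337 -0.794
outer loop
vertex 4.362 -1.567 2.502
vertex 5.346 -2.507 2.73
vertex 3.586 -2.607 1.565
endloop
endfacet
facet normal -0.713 0.681 -0.166
outer loop
vertex 3.586 -2.607 1.565
vertex 3.39 -2.213 4.026
vertex 4.362 -1.567 2.502
endloop
endfacet
facet normal 0.485 0.650 0.585
outer loop
vertex 4.362 -1.567 2.502
vertex 4.374 -3.153 4.255
vertex 5.346 -2.507 2.73
endloop
endfacet
facet normal 0.485 0.650 0.585
outer loop
vertex 3.39 -2.213 4.026
vertex 4.374 -3.153 4.255
vertex 4.362 -1.567 2.502
endloop
endfacet
facet normal -0.411 0.418 -0.810
outer loop
vertex -4.529 2.633 -0.366
vertex -4.49 3.903 0.269
vertex -3.344 2.843 -0.858
endloop
endfacet
facet normal -0.027 -0.894 -0.448
outer loop
vertex -2.67 2.157 0.471
vertex -4.529 2.633 -0.366
vertex -3.344 2.843 -0.858
endloop
endfacet
facet normal -0.410 0.418 -0.810
outer loop
vertex -3.344 2.843 -0.858
vertex -4.49 3.903 0.269
vertex -3.305 4.112 -0.223
endloop
endfacet
facet normal 0.911 0.162 -0.379
outer loop
vertex -3.305 4.112 -0.223
vertex -2.67 2.157 0.471
vertex -3.344 2.843 -0.858
endloop
endfacet
facet normal -0.911 -0.161 0.379
outer loop
vertex -4.529 2.633 -0.366
vertex -3.816 3.217 1.598
vertex -4.49 3.903 0.269
endloop
endfacet
facet normal -0.028 -0.894 -0.447
outer loop
vertex -3.855 1.948 0.963
vertex -4.529 2.633 -0.366
vertex -2.67 2.157 0.471
endloop
endfacet
facet normal -0.911 -0.162 0.379
outer loop
vertex -3.855 1.948 0.963
vertex -3.816 3.217 1.598
vertex -4.529 2.633 -0.366
endloop
endfacet
facet normal 0.028 0.894 0.447
outer loop
vertex -4.49 3.903 0.269
vertex -3.816 3.217 1.598
vertex -3.305 4.112 -0.223
endloop
endfacet
facet normal 0.911 0.161 -0.379
outer loop
vertex -2.631 3.427 1.106
vertex -2.67 2.157 0.471
vertex -3.305 4.112 -0.223
endloop
endfacet
facet normal 0.027 0.894 0.447
outer loop
vertex -3.305 4.112 -0.223
vertex -3.816 3.217 1.598
vertex -2.631 3.427 1.106
endloop
endfacet
facet normal 0.410 -0.418 0.811
outer loop
vertex -2.631 3.427 1.106
vertex -3.855 1.948 0.963
vertex -2.67 2.157 0.471
endloop
endfacet
facet normal 0.411 -0.418 0.810
outer loop
vertex -3.816 3.217 1.598
vertex -3.855 1.948 0.963
vertex -2.631 3.427 1.106
endloop
endfacet

endsolid


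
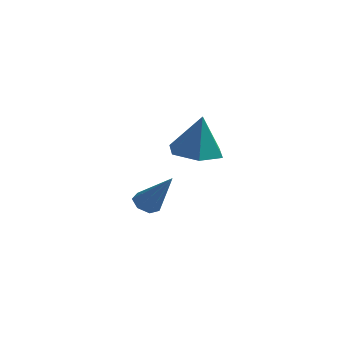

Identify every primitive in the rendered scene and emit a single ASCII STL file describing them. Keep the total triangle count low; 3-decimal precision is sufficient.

solid 
facet normal -0.578 0.153 -0.802
outer loop
vertex -3.845 3.989 -1.184
vertex -4.171 3.492 -1.044
vertex -4.262 4.069 -0.868
endloop
endfacet
facet normal 0.360 0.900 0.247
outer loop
vertex -3.845 3.989 -1.184
vertex -4.262 4.069 -0.868
vertex -3.029 3.188 0.544
endloop
endfacet
facet normal -0.575 0.154 -0.803
outer loop
vertex -4.262 4.069 -0.868
vertex -4.171 3.492 -1.044
vertex -4.611 3.715 -0.686
endloop
endfacet
facet normal -0.312 0.659 0.684
outer loop
vertex -4.262 4.069 -0.868
vertex -4.611 3.715 -0.686
vertex -3.029 3.188 0.544
endloop
endfacet
facet normal -0.576 0.153 -0.803
outer loop
vertex -4.611 3.715 -0.686
vertex -4.171 3.492 -1.044
vertex -4.628 3.193 -0.773
endloop
endfacet
facet normal -0.632 -0.107 0.767
outer loop
vertex -4.611 3.715 -0.686
vertex -4.628 3.193 -0.773
vertex -3.029 3.188 0.544
endloop
endfacet
facet normal -0.577 0.154 -0.802
outer loop
vertex -4.628 3.193 -0.773
vertex -4.171 3.492 -1.044
vertex -4.301 2.896 -1.065
endloop
endfacet
facet normal -0.361 -0.825 0.435
outer loop
vertex -4.628 3.193 -0.773
vertex -4.301 2.896 -1.065
vertex -3.029 3.188 0.544
endloop
endfacet
facet normal -0.576 0.154 -0.803
outer loop
vertex -4.301 2.896 -1.065
vertex -4.171 3.492 -1.044
vertex -3.876 3.048 -1.341
endloop
endfacet
facet normal 0.299 -0.952 -0.064
outer loop
vertex -4.301 2.896 -1.065
vertex -3.876 3.048 -1.341
vertex -3.029 3.188 0.544
endloop
endfacet
facet normal -0.577 0.153 -0.802
outer loop
vertex -3.876 3.048 -1.341
vertex -4.171 3.492 -1.044
vertex -3.673 3.535 -1.394
endloop
endfacet
facet normal 0.850 -0.392 -0.353
outer loop
vertex -3.876 3.048 -1.341
vertex -3.673 3.535 -1.394
vertex -3.029 3.188 0.544
endloop
endfacet
facet normal -0.577 0.153 -0.802
outer loop
vertex -3.673 3.535 -1.394
vertex -4.171 3.492 -1.044
vertex -3.845 3.989 -1.184
endloop
endfacet
facet normal 0.877 0.431 -0.214
outer loop
vertex -3.673 3.535 -1.394
vertex -3.845 3.989 -1.184
vertex -3.029 3.188 0.544
endloop
endfacet
facet normal -0.127 -0.043 -0.991
outer loop
vertex -0.849 2.058 2.812
vertex -1.429 1.213 2.923
vertex -1.868 2.145 2.939
endloop
endfacet
facet normal 0.128 0.902 0.411
outer loop
vertex -0.849 2.058 2.812
vertex -1.868 2.145 2.939
vertex -1.211 1.287 4.617
endloop
endfacet
facet normal -0.127 -0.043 -0.991
outer loop
vertex -1.868 2.145 2.939
vertex -1.429 1.213 2.923
vertex -2.447 1.301 3.05
endloop
endfacet
facet normal -0.665 0.526 0.530
outer loop
vertex -1.868 2.145 2.939
vertex -2.447 1.301 3.05
vertex -1.211 1.287 4.617
endloop
endfacet
facet normal -0.127 -0.043 -0.991
outer loop
vertex -2.447 1.301 3.05
vertex -1.429 1.213 2.923
vertex -2.009 0.369 3.034
endloop
endfacet
facet normal -0.735 -0.356 0.577
outer loop
vertex -2.447 1.301 3.05
vertex -2.009 0.369 3.034
vertex -1.211 1.287 4.617
endloop
endfacet
facet normal -0.127 -0.043 -0.991
outer loop
vertex -2.009 0.369 3.034
vertex -1.429 1.213 2.923
vertex -0.99 0.282 2.907
endloop
endfacet
facet normal -0.011 -0.863 0.506
outer loop
vertex -2.009 0.369 3.034
vertex -0.99 0.282 2.907
vertex -1.211 1.287 4.617
endloop
endfacet
facet normal -0.127 -0.043 -0.991
outer loop
vertex -0.99 0.282 2.907
vertex -1.429 1.213 2.923
vertex -0.411 1.126 2.796
endloop
endfacet
facet normal 0.783 -0.486 0.387
outer loop
vertex -0.99 0.282 2.907
vertex -0.411 1.126 2.796
vertex -1.211 1.287 4.617
endloop
endfacet
facet normal -0.127 -0.043 -0.991
outer loop
vertex -0.411 1.126 2.796
vertex -1.429 1.213 2.923
vertex -0.849 2.058 2.812
endloop
endfacet
facet normal 0.853 0.395 0.340
outer loop
vertex -0.411 1.126 2.796
vertex -0.849 2.058 2.812
vertex -1.211 1.287 4.617
endloop
endfacet

endsolid


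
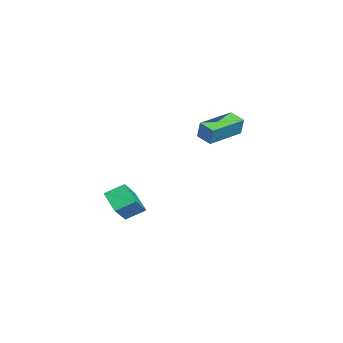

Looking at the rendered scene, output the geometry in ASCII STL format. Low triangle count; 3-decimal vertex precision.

solid 
facet normal -0.737 0.247 -0.630
outer loop
vertex 1.643 -2.052 -0.91
vertex 1.521 -1.204 -0.435
vertex 2.381 -1.569 -1.584
endloop
endfacet
facet normal 0.125 -0.866 -0.484
outer loop
vertex 3.479 -1.936 -0.645
vertex 1.643 -2.052 -0.91
vertex 2.381 -1.569 -1.584
endloop
endfacet
facet normal -0.736 0.247 -0.630
outer loop
vertex 2.381 -1.569 -1.584
vertex 1.521 -1.204 -0.435
vertex 2.259 -0.72 -1.108
endloop
endfacet
facet normal 0.665 0.436 -0.607
outer loop
vertex 2.259 -0.72 -1.108
vertex 3.479 -1.936 -0.645
vertex 2.381 -1.569 -1.584
endloop
endfacet
facet normal -0.665 -0.436 0.607
outer loop
vertex 1.643 -2.052 -0.91
vertex 2.619 -1.571 0.504
vertex 1.521 -1.204 -0.435
endloop
endfacet
facet normal 0.125 -0.865 -0.485
outer loop
vertex 2.741 -2.42 0.028
vertex 1.643 -2.052 -0.91
vertex 3.479 -1.936 -0.645
endloop
endfacet
facet normal -0.665 -0.436 0.607
outer loop
vertex 2.741 -2.42 0.028
vertex 2.619 -1.571 0.504
vertex 1.643 -2.052 -0.91
endloop
endfacet
facet normal -0.125 0.866 0.485
outer loop
vertex 1.521 -1.204 -0.435
vertex 2.619 -1.571 0.504
vertex 2.259 -0.72 -1.108
endloop
endfacet
facet normal 0.665 0.436 -0.607
outer loop
vertex 3.357 -1.088 -0.17
vertex 3.479 -1.936 -0.645
vertex 2.259 -0.72 -1.108
endloop
endfacet
facet normal -0.124 0.866 0.485
outer loop
vertex 2.259 -0.72 -1.108
vertex 2.619 -1.571 0.504
vertex 3.357 -1.088 -0.17
endloop
endfacet
facet normal 0.736 -0.247 0.630
outer loop
vertex 3.357 -1.088 -0.17
vertex 2.741 -2.42 0.028
vertex 3.479 -1.936 -0.645
endloop
endfacet
facet normal 0.737 -0.247 0.630
outer loop
vertex 2.619 -1.571 0.504
vertex 2.741 -2.42 0.028
vertex 3.357 -1.088 -0.17
endloop
endfacet
facet normal -0.677 -0.668 0.310
outer loop
vertex -2.039 1.445 2.32
vertex -3.258 2.779 2.534
vertex -2.323 1.326 1.443
endloop
endfacet
facet normal 0.671 -0.732 -0.118
outer loop
vertex -1.762 1.881 1.186
vertex -2.039 1.445 2.32
vertex -2.323 1.326 1.443
endloop
endfacet
facet normal -0.676 -0.668 0.310
outer loop
vertex -2.323 1.326 1.443
vertex -3.258 2.779 2.534
vertex -3.543 2.66 1.657
endloop
endfacet
facet normal -0.306 -0.128 -0.944
outer loop
vertex -3.543 2.66 1.657
vertex -1.762 1.881 1.186
vertex -2.323 1.326 1.443
endloop
endfacet
facet normal 0.306 0.128 0.944
outer loop
vertex -2.039 1.445 2.32
vertex -2.697 3.334 2.277
vertex -3.258 2.779 2.534
endloop
endfacet
facet normal 0.670 -0.733 -0.118
outer loop
vertex -1.477 2.0 2.063
vertex -2.039 1.445 2.32
vertex -1.762 1.881 1.186
endloop
endfacet
facet normal 0.305 0.128 0.944
outer loop
vertex -1.477 2.0 2.063
vertex -2.697 3.334 2.277
vertex -2.039 1.445 2.32
endloop
endfacet
facet normal -0.670 0.732 0.118
outer loop
vertex -3.258 2.779 2.534
vertex -2.697 3.334 2.277
vertex -3.543 2.66 1.657
endloop
endfacet
facet normal -0.305 -0.128 -0.944
outer loop
vertex -2.981 3.215 1.4
vertex -1.762 1.881 1.186
vertex -3.543 2.66 1.657
endloop
endfacet
facet normal -0.670 0.733 0.118
outer loop
vertex -3.543 2.66 1.657
vertex -2.697 3.334 2.277
vertex -2.981 3.215 1.4
endloop
endfacet
facet normal 0.676 0.668 -0.310
outer loop
vertex -2.981 3.215 1.4
vertex -1.477 2.0 2.063
vertex -1.762 1.881 1.186
endloop
endfacet
facet normal 0.676 0.668 -0.310
outer loop
vertex -2.697 3.334 2.277
vertex -1.477 2.0 2.063
vertex -2.981 3.215 1.4
endloop
endfacet

endsolid
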